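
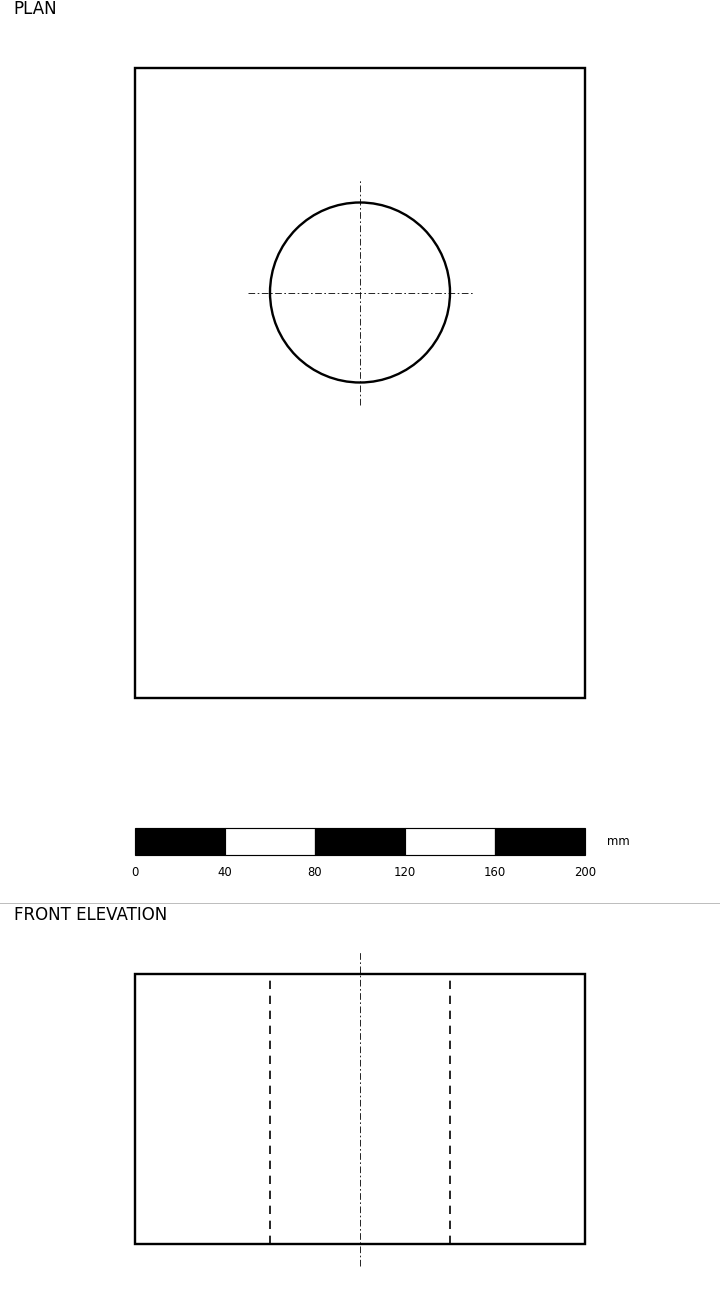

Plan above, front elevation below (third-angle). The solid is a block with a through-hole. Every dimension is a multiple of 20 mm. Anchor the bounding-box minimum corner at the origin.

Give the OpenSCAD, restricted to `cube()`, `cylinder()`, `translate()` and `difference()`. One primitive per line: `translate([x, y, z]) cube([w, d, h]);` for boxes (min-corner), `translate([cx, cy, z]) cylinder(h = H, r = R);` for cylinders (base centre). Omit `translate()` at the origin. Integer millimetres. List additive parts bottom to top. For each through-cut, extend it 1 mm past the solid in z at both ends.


difference() {
  cube([200, 280, 120]);
  translate([100, 180, -1]) cylinder(h = 122, r = 40);
}


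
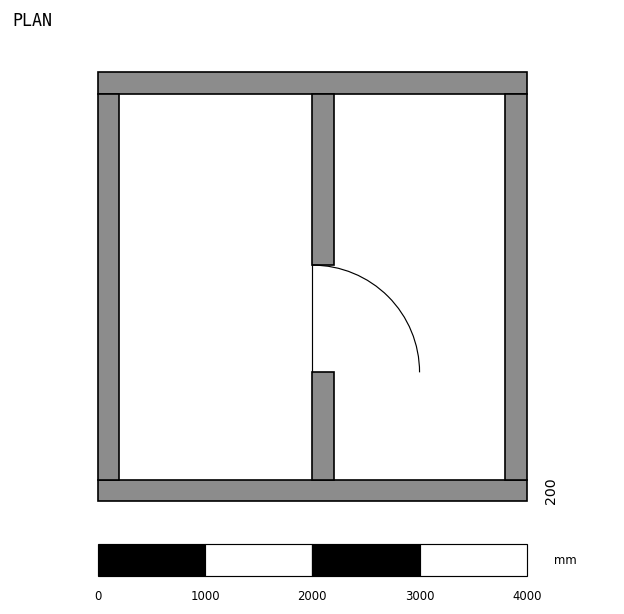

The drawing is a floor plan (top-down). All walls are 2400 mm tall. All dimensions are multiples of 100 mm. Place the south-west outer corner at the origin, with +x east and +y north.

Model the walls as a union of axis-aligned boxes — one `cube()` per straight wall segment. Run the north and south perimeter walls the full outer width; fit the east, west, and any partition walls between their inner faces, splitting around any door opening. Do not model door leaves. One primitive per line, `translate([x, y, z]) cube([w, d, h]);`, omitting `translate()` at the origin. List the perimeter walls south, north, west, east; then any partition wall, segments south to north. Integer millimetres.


cube([4000, 200, 2400]);
translate([0, 3800, 0]) cube([4000, 200, 2400]);
translate([0, 200, 0]) cube([200, 3600, 2400]);
translate([3800, 200, 0]) cube([200, 3600, 2400]);
translate([2000, 200, 0]) cube([200, 1000, 2400]);
translate([2000, 2200, 0]) cube([200, 1600, 2400]);


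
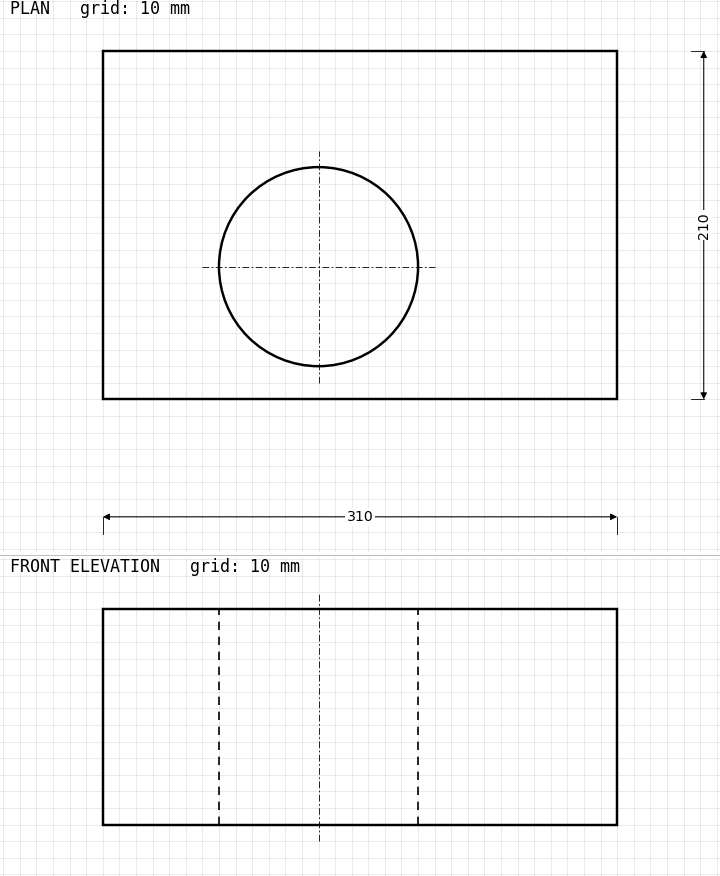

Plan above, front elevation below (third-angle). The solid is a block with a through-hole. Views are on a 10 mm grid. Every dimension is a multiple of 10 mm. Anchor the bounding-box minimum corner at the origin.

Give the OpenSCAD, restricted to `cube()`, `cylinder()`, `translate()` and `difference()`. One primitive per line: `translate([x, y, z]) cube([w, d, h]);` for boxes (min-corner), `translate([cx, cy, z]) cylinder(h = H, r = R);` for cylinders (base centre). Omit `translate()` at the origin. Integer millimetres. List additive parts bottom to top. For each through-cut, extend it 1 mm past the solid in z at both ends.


difference() {
  cube([310, 210, 130]);
  translate([130, 80, -1]) cylinder(h = 132, r = 60);
}


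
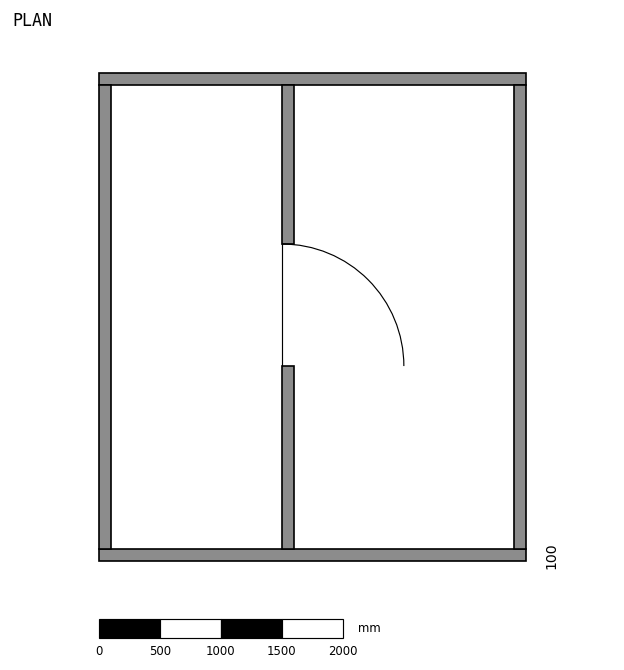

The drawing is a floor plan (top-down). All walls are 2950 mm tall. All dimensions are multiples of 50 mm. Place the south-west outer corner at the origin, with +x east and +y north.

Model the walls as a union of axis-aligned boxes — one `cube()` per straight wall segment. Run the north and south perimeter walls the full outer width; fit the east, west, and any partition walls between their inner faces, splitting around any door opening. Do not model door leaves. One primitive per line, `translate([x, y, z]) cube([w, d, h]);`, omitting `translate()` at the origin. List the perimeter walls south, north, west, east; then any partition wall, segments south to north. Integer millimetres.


cube([3500, 100, 2950]);
translate([0, 3900, 0]) cube([3500, 100, 2950]);
translate([0, 100, 0]) cube([100, 3800, 2950]);
translate([3400, 100, 0]) cube([100, 3800, 2950]);
translate([1500, 100, 0]) cube([100, 1500, 2950]);
translate([1500, 2600, 0]) cube([100, 1300, 2950]);


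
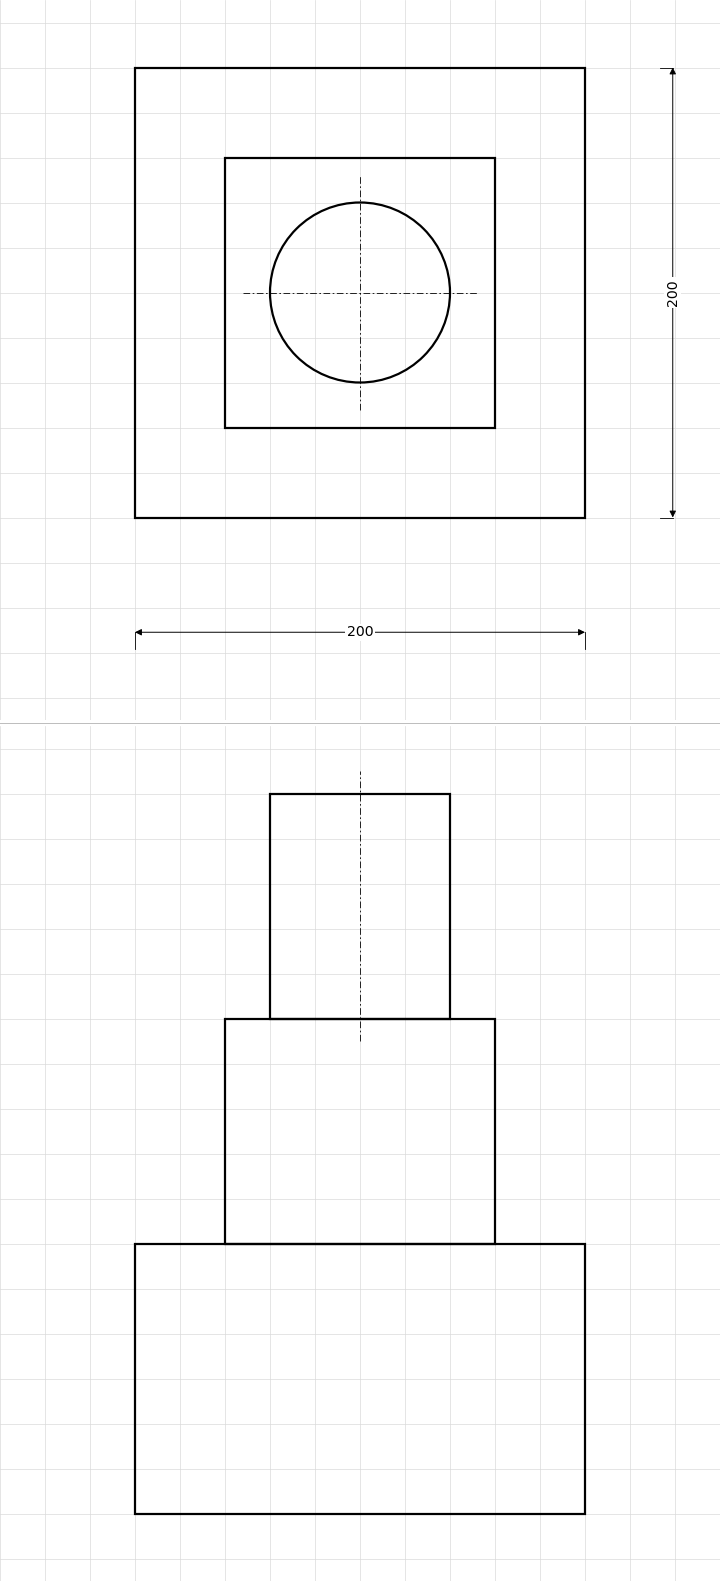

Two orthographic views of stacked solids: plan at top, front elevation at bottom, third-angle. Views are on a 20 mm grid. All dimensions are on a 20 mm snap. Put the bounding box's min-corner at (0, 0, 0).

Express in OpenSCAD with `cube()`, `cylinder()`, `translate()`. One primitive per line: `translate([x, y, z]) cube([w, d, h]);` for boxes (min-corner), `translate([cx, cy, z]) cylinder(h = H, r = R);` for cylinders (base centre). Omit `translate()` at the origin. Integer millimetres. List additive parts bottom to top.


cube([200, 200, 120]);
translate([40, 40, 120]) cube([120, 120, 100]);
translate([100, 100, 220]) cylinder(h = 100, r = 40);


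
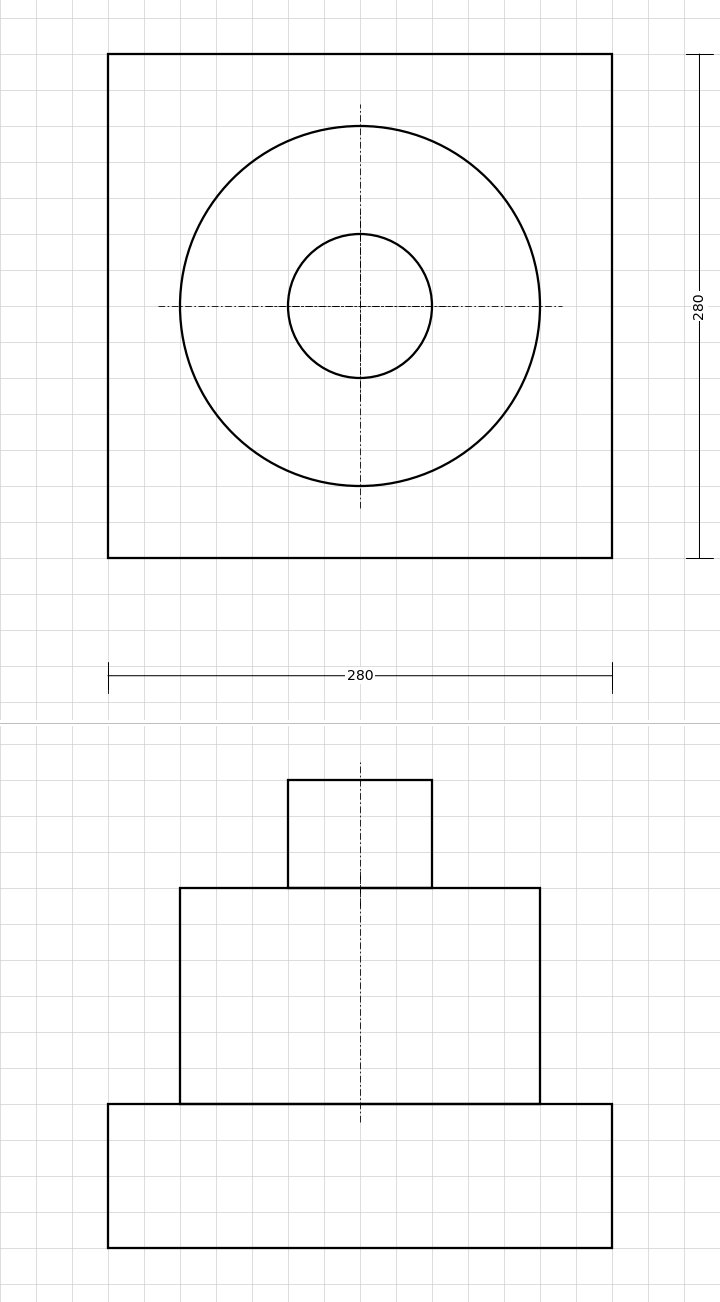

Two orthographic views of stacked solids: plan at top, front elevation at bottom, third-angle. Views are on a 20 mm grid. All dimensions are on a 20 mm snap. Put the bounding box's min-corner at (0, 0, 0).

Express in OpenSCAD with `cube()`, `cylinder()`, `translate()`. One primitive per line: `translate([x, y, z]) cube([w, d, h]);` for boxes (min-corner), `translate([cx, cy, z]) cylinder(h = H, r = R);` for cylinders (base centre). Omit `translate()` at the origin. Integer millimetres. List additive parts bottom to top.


cube([280, 280, 80]);
translate([140, 140, 80]) cylinder(h = 120, r = 100);
translate([140, 140, 200]) cylinder(h = 60, r = 40);


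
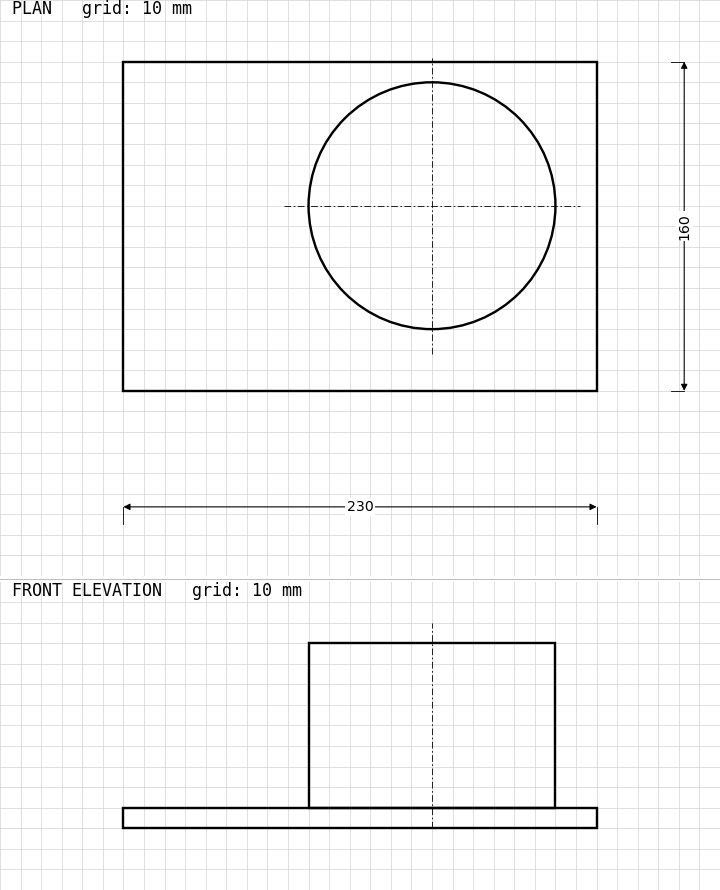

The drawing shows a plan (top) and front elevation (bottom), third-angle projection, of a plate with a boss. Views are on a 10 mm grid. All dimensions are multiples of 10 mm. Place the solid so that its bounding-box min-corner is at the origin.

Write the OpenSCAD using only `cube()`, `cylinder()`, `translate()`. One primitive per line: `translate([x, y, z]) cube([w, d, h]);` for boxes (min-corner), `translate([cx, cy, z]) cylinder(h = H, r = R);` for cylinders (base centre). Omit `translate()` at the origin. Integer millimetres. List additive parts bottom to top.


cube([230, 160, 10]);
translate([150, 90, 10]) cylinder(h = 80, r = 60);


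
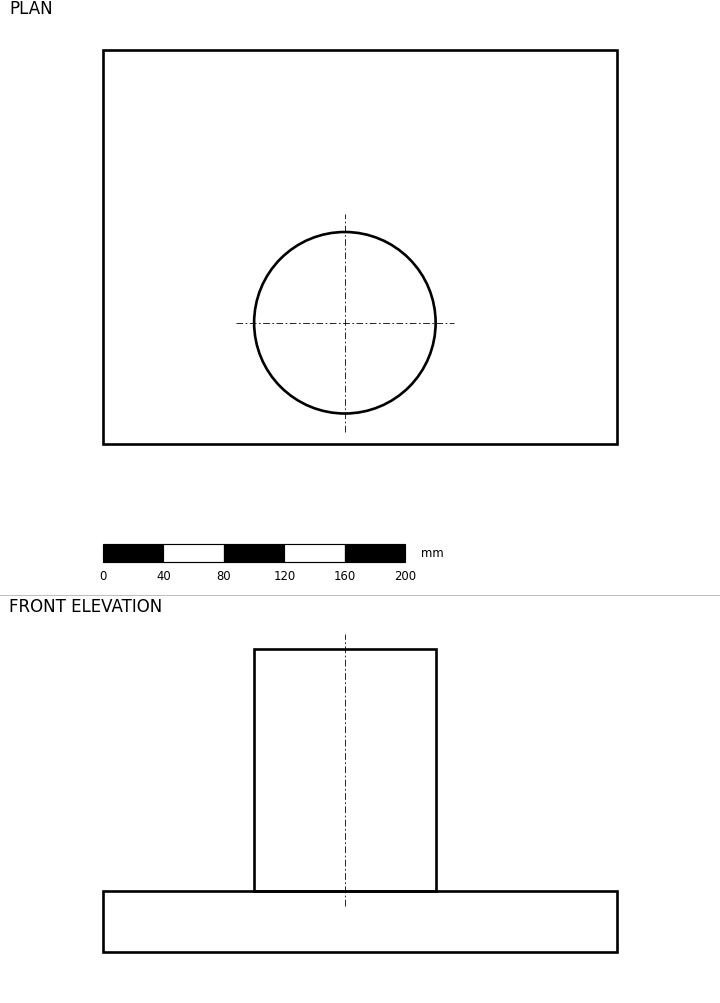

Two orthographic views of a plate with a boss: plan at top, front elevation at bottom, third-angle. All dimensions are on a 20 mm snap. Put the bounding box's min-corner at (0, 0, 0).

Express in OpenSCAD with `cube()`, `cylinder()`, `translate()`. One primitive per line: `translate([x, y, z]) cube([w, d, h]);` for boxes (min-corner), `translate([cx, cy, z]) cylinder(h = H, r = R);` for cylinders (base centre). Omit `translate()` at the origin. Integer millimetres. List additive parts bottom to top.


cube([340, 260, 40]);
translate([160, 80, 40]) cylinder(h = 160, r = 60);


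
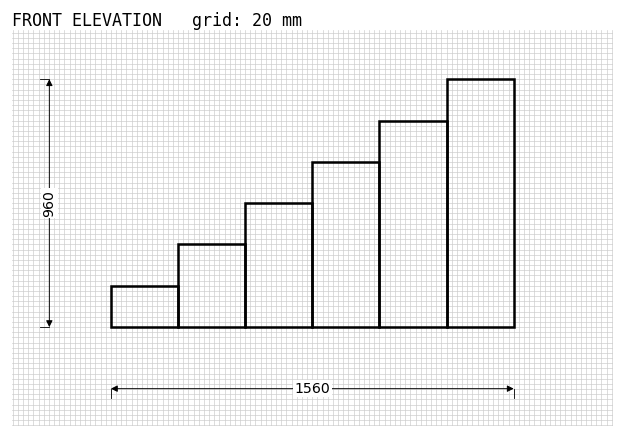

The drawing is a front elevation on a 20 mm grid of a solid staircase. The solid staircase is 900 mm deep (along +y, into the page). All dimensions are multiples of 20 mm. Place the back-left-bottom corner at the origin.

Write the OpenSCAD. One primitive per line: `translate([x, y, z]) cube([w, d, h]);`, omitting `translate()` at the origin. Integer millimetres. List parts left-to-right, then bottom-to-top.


cube([260, 900, 160]);
translate([260, 0, 0]) cube([260, 900, 320]);
translate([520, 0, 0]) cube([260, 900, 480]);
translate([780, 0, 0]) cube([260, 900, 640]);
translate([1040, 0, 0]) cube([260, 900, 800]);
translate([1300, 0, 0]) cube([260, 900, 960]);


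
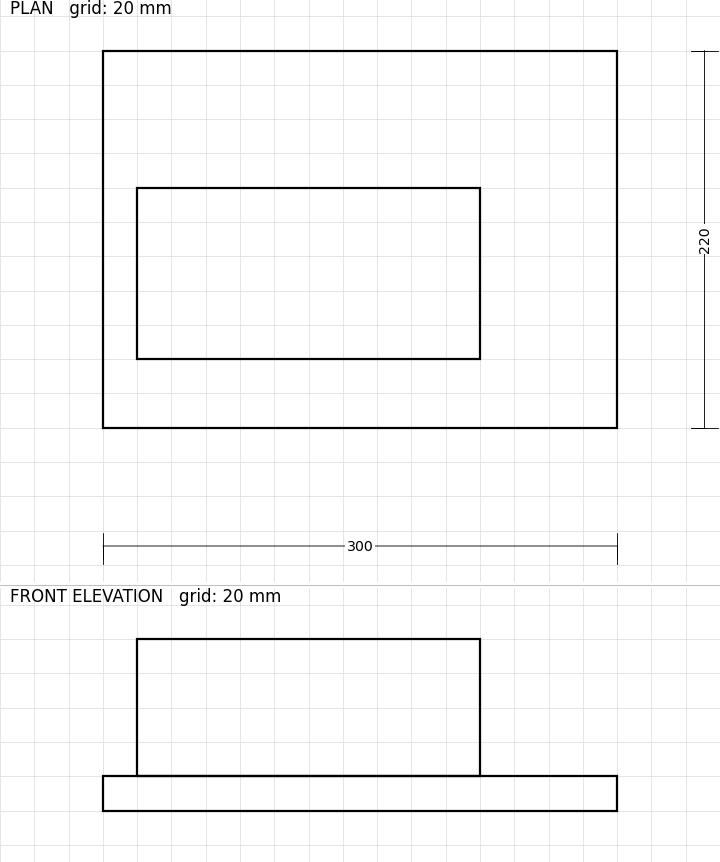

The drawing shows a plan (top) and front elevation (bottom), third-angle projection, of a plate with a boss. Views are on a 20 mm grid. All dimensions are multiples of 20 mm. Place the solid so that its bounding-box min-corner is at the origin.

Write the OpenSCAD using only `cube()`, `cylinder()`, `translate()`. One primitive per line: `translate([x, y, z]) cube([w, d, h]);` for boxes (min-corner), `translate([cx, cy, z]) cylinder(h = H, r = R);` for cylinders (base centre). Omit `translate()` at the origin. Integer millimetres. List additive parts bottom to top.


cube([300, 220, 20]);
translate([20, 40, 20]) cube([200, 100, 80]);


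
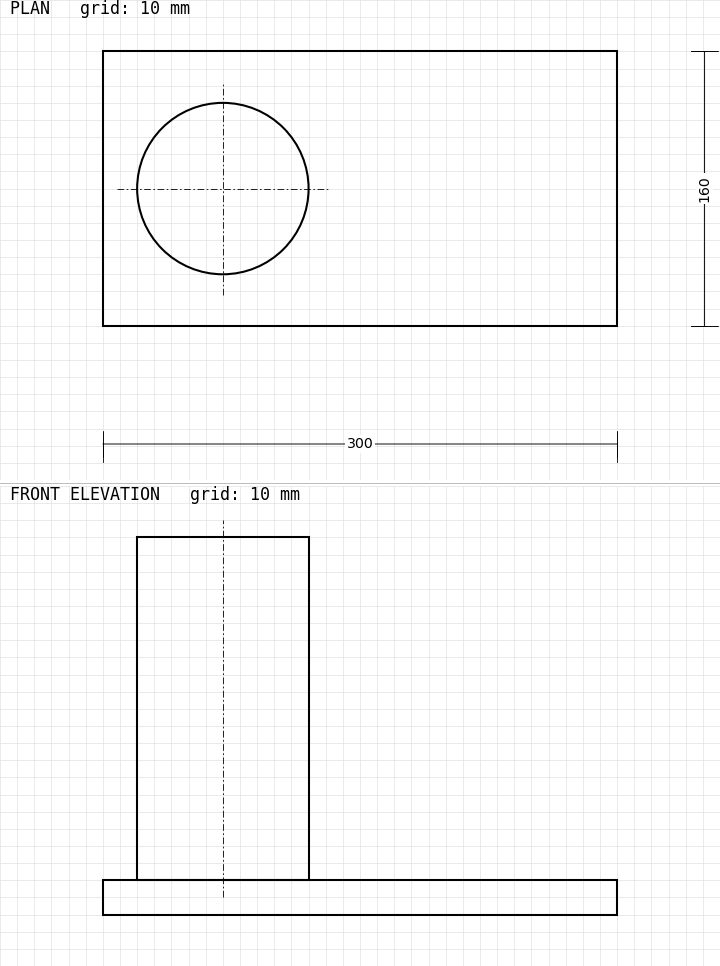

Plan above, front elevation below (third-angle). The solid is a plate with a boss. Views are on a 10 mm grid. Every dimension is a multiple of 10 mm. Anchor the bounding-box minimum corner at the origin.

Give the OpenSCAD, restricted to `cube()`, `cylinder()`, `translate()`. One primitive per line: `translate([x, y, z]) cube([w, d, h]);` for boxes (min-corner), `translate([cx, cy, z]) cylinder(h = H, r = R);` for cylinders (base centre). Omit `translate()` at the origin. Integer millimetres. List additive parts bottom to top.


cube([300, 160, 20]);
translate([70, 80, 20]) cylinder(h = 200, r = 50);


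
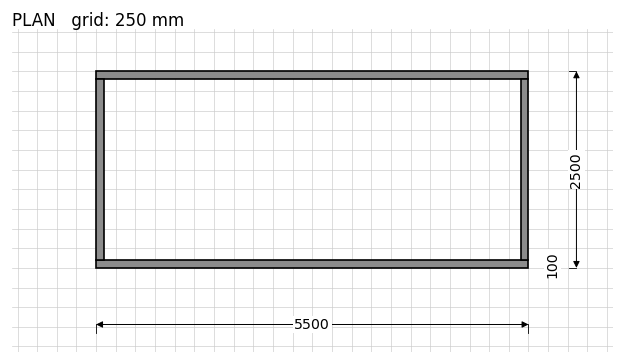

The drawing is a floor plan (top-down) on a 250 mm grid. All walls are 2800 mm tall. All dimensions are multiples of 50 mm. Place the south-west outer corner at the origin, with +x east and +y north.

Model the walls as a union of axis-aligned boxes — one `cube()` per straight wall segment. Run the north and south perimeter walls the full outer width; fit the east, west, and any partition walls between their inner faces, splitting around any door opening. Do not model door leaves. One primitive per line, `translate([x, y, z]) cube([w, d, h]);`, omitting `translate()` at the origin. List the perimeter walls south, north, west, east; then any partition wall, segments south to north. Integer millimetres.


cube([5500, 100, 2800]);
translate([0, 2400, 0]) cube([5500, 100, 2800]);
translate([0, 100, 0]) cube([100, 2300, 2800]);
translate([5400, 100, 0]) cube([100, 2300, 2800]);


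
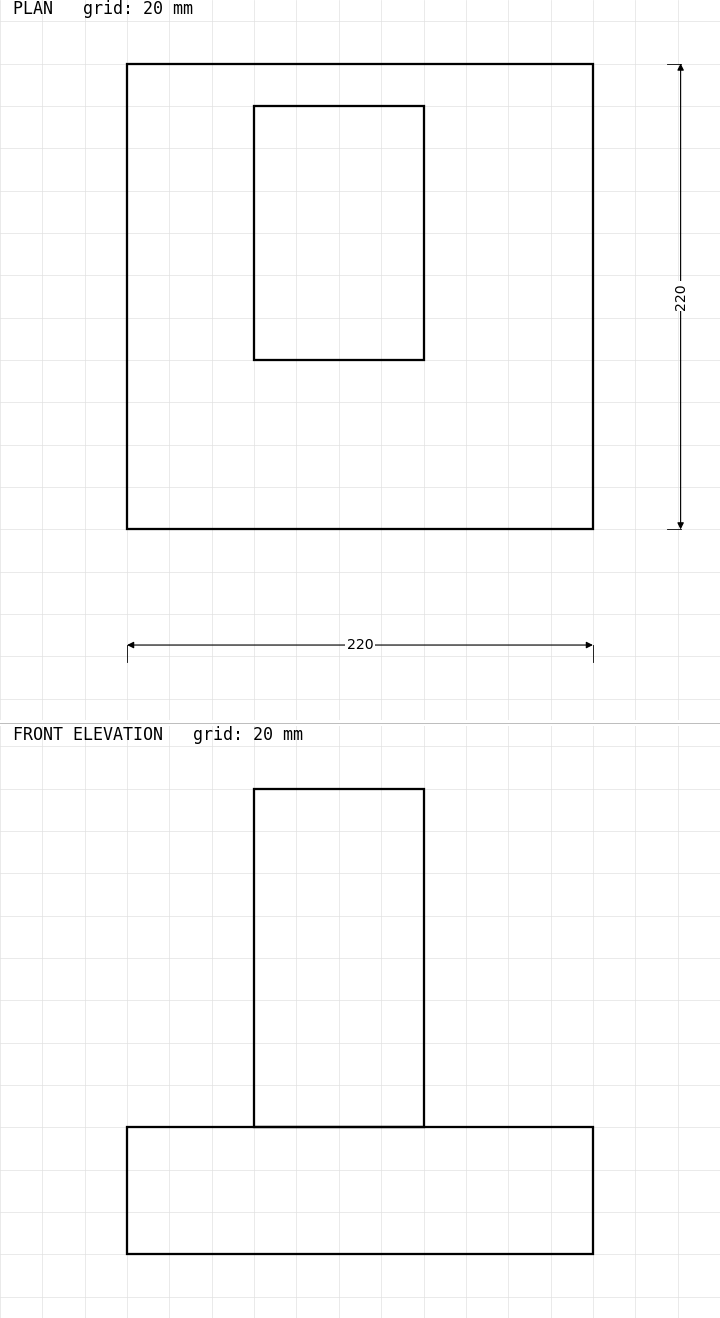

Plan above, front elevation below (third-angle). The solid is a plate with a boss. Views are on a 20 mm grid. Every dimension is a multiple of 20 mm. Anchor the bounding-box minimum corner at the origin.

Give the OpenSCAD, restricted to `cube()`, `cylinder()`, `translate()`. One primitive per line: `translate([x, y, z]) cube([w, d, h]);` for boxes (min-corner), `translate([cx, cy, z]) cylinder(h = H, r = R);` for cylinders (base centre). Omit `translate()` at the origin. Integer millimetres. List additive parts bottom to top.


cube([220, 220, 60]);
translate([60, 80, 60]) cube([80, 120, 160]);


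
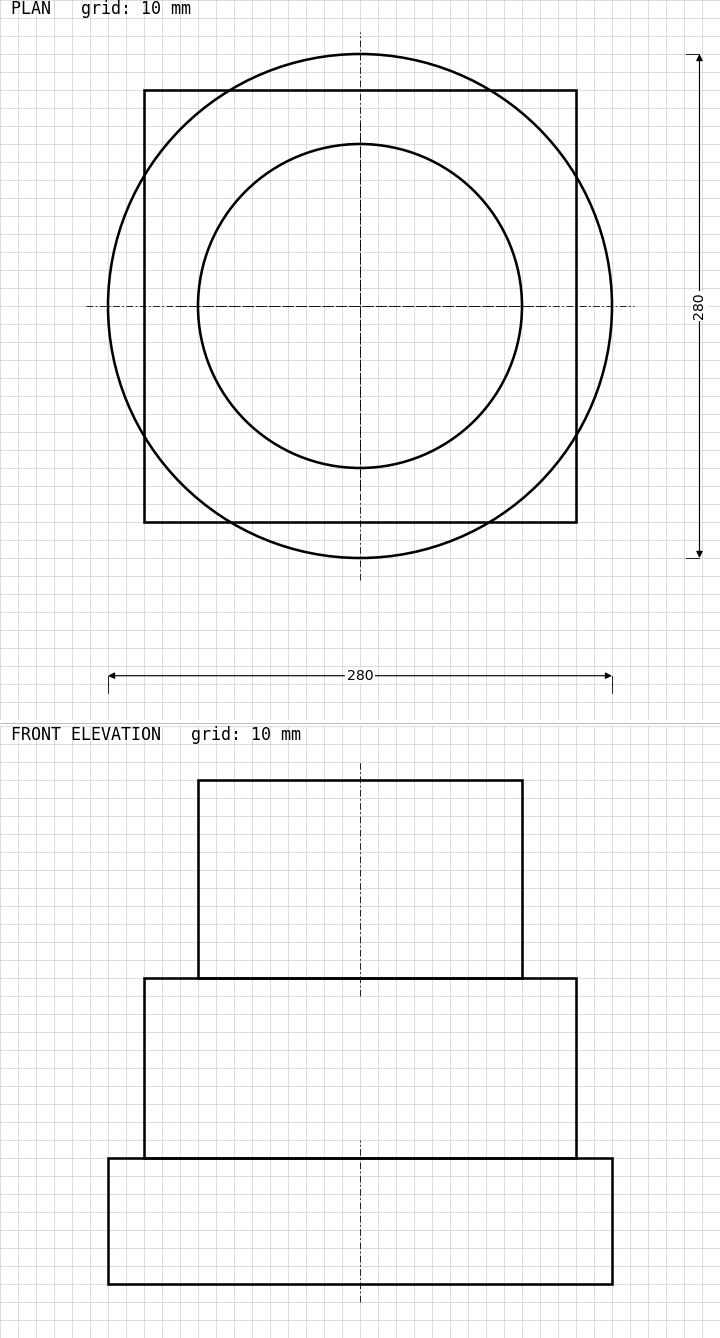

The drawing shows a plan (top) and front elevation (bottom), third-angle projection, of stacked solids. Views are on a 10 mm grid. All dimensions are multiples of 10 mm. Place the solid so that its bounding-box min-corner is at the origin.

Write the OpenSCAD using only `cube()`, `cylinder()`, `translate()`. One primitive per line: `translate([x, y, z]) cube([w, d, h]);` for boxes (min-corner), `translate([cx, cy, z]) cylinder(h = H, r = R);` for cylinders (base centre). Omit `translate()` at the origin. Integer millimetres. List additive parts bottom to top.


translate([140, 140, 0]) cylinder(h = 70, r = 140);
translate([20, 20, 70]) cube([240, 240, 100]);
translate([140, 140, 170]) cylinder(h = 110, r = 90);


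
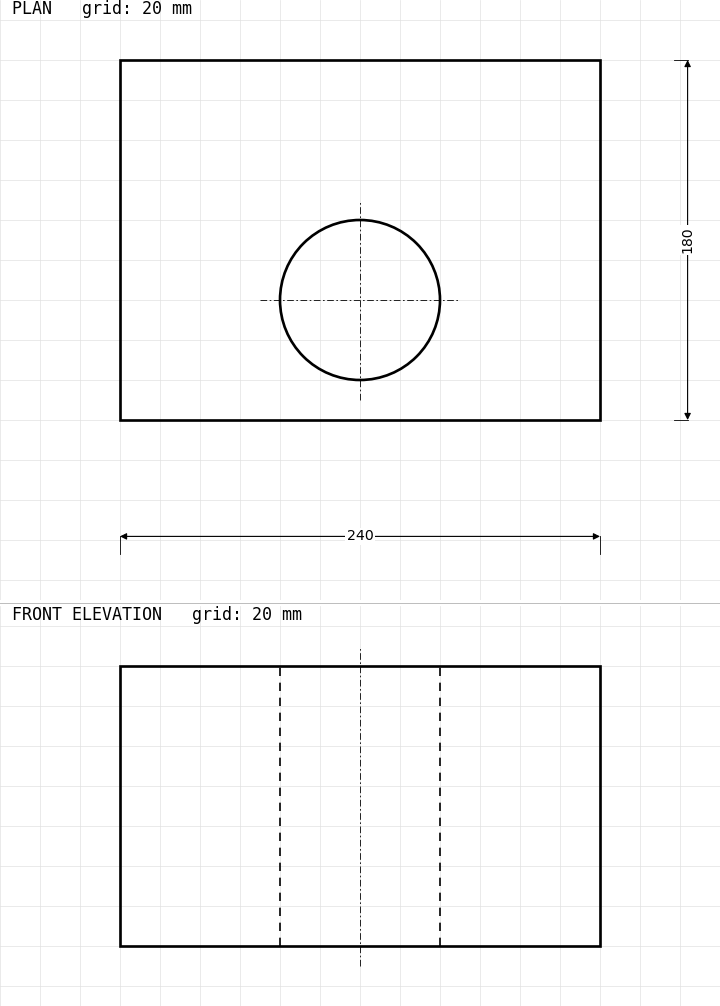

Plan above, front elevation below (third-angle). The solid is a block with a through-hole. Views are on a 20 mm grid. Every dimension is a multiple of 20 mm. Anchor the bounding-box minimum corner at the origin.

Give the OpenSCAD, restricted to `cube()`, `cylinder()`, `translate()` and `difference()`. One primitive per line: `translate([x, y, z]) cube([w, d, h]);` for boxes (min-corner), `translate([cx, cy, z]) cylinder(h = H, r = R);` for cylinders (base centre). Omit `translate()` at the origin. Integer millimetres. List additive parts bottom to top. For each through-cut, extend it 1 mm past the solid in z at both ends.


difference() {
  cube([240, 180, 140]);
  translate([120, 60, -1]) cylinder(h = 142, r = 40);
}


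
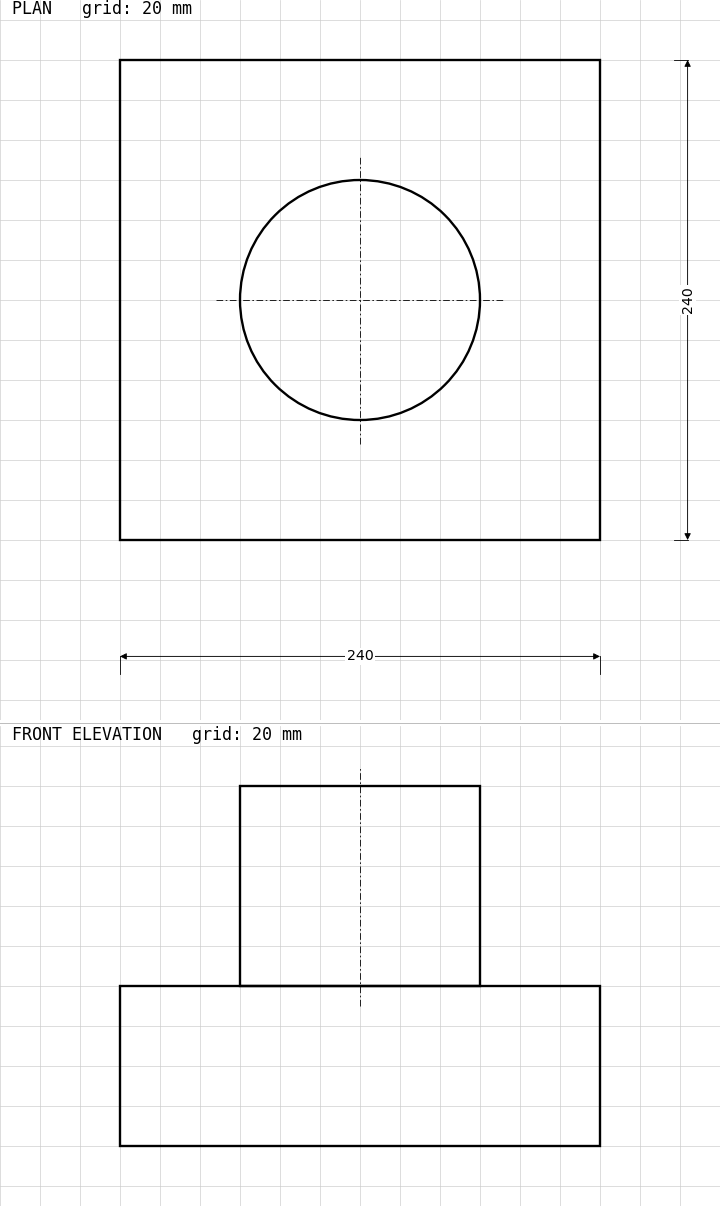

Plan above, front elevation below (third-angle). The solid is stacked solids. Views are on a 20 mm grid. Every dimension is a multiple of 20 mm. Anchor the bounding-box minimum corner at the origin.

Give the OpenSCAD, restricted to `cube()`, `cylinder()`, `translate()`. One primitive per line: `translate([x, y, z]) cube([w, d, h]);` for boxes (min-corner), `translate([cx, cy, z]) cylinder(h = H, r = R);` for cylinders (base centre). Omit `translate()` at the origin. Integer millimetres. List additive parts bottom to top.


cube([240, 240, 80]);
translate([120, 120, 80]) cylinder(h = 100, r = 60);


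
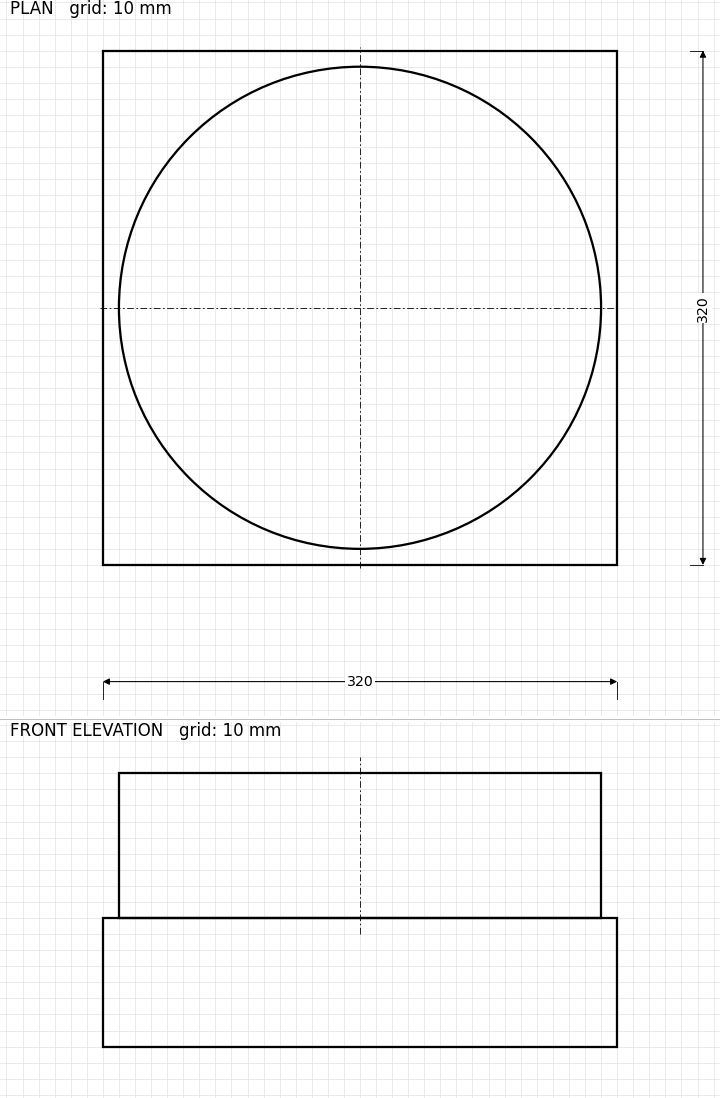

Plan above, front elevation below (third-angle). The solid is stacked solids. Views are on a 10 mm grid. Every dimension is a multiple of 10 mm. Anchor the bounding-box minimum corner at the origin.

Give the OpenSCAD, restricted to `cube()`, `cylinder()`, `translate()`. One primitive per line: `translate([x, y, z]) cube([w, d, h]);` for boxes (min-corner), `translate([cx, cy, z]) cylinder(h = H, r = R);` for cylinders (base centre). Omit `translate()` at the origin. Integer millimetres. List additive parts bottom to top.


cube([320, 320, 80]);
translate([160, 160, 80]) cylinder(h = 90, r = 150);


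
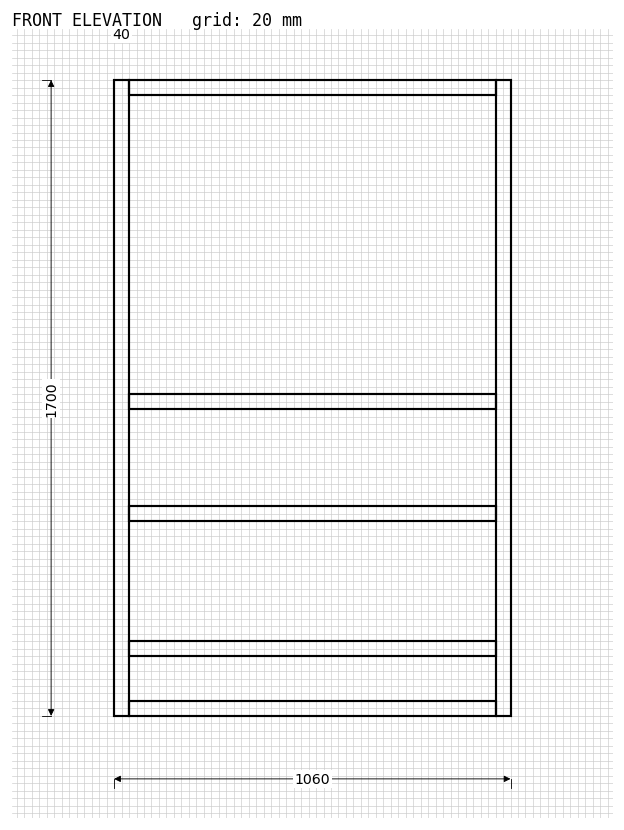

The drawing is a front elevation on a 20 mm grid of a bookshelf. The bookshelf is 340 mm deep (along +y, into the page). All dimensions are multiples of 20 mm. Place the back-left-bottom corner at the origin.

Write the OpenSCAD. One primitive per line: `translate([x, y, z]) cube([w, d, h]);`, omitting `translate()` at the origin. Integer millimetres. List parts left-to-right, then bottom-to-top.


cube([40, 340, 1700]);
translate([40, 0, 0]) cube([980, 340, 40]);
translate([40, 0, 160]) cube([980, 340, 40]);
translate([40, 0, 520]) cube([980, 340, 40]);
translate([40, 0, 820]) cube([980, 340, 40]);
translate([40, 0, 1660]) cube([980, 340, 40]);
translate([1020, 0, 0]) cube([40, 340, 1700]);


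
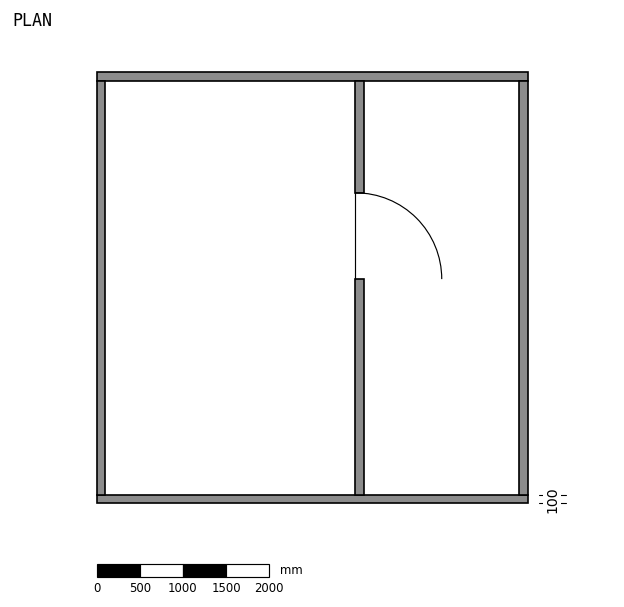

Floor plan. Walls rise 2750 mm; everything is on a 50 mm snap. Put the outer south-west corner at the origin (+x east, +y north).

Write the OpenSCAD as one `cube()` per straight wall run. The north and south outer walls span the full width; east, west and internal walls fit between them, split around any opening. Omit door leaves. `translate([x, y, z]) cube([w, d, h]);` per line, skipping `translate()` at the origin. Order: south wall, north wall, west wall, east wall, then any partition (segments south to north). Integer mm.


cube([5000, 100, 2750]);
translate([0, 4900, 0]) cube([5000, 100, 2750]);
translate([0, 100, 0]) cube([100, 4800, 2750]);
translate([4900, 100, 0]) cube([100, 4800, 2750]);
translate([3000, 100, 0]) cube([100, 2500, 2750]);
translate([3000, 3600, 0]) cube([100, 1300, 2750]);


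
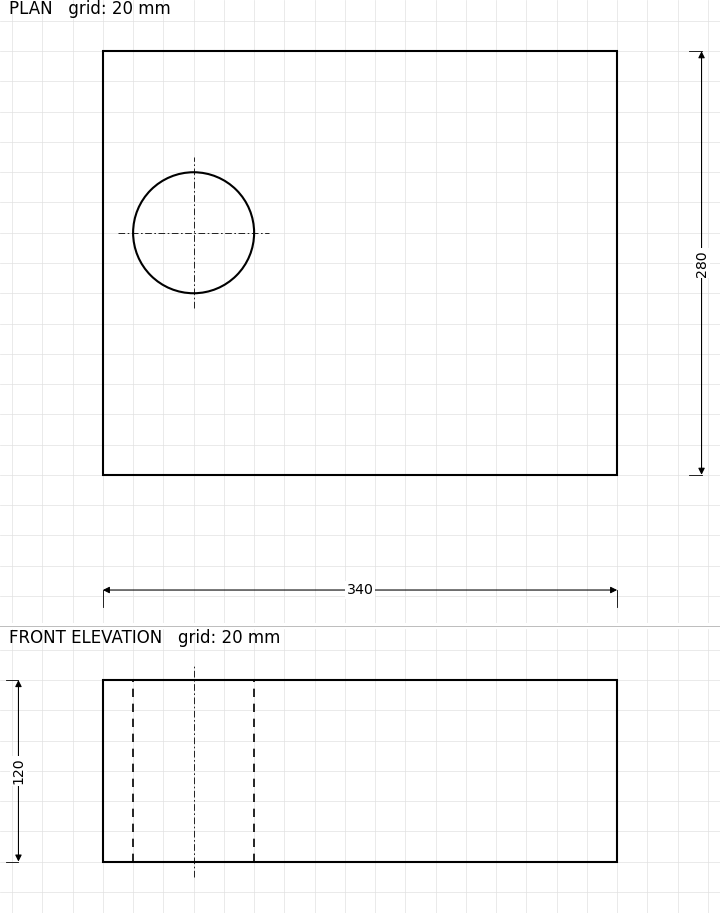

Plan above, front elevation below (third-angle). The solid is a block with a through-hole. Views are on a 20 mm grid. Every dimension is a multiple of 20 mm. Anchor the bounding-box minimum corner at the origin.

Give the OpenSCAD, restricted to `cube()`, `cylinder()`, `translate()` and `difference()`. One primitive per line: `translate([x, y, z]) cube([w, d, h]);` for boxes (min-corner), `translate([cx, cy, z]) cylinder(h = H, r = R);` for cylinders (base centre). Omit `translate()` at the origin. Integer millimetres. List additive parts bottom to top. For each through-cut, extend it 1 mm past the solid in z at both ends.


difference() {
  cube([340, 280, 120]);
  translate([60, 160, -1]) cylinder(h = 122, r = 40);
}


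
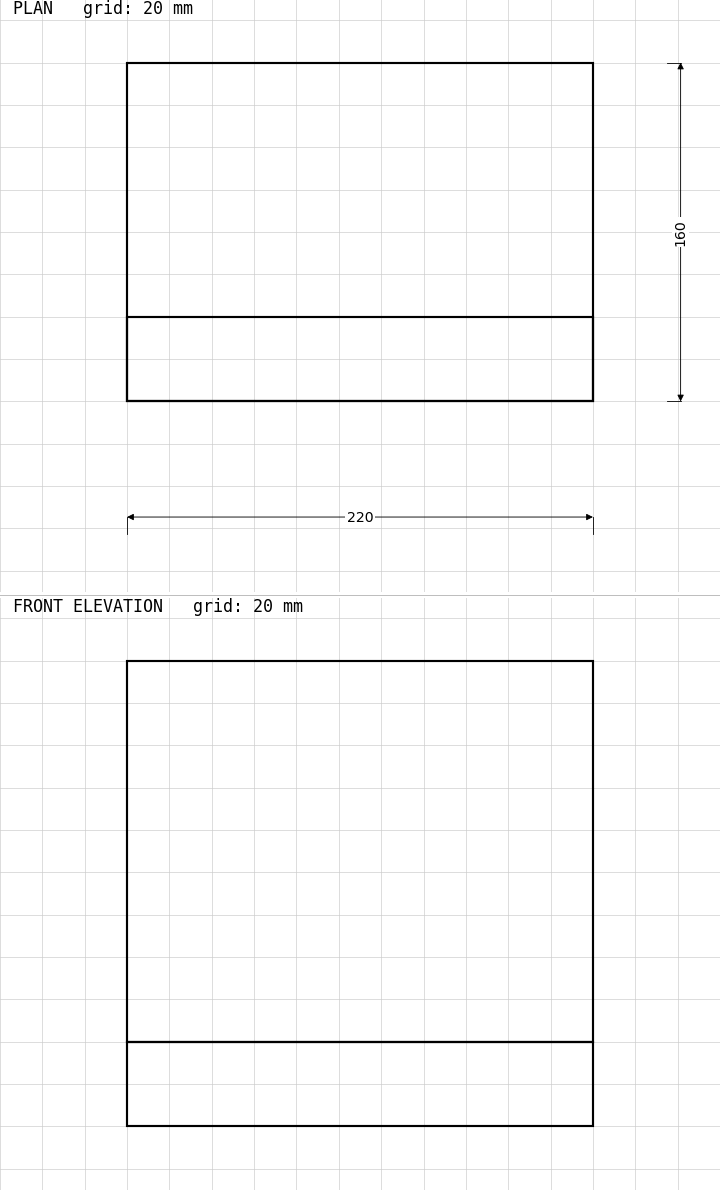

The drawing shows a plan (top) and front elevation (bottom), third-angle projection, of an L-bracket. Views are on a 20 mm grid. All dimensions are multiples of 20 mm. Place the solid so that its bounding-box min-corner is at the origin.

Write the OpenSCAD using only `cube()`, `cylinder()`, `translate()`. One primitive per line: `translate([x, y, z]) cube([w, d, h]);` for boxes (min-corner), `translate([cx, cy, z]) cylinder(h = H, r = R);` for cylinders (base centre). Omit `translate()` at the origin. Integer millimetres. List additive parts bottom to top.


cube([220, 160, 40]);
translate([0, 0, 40]) cube([220, 40, 180]);


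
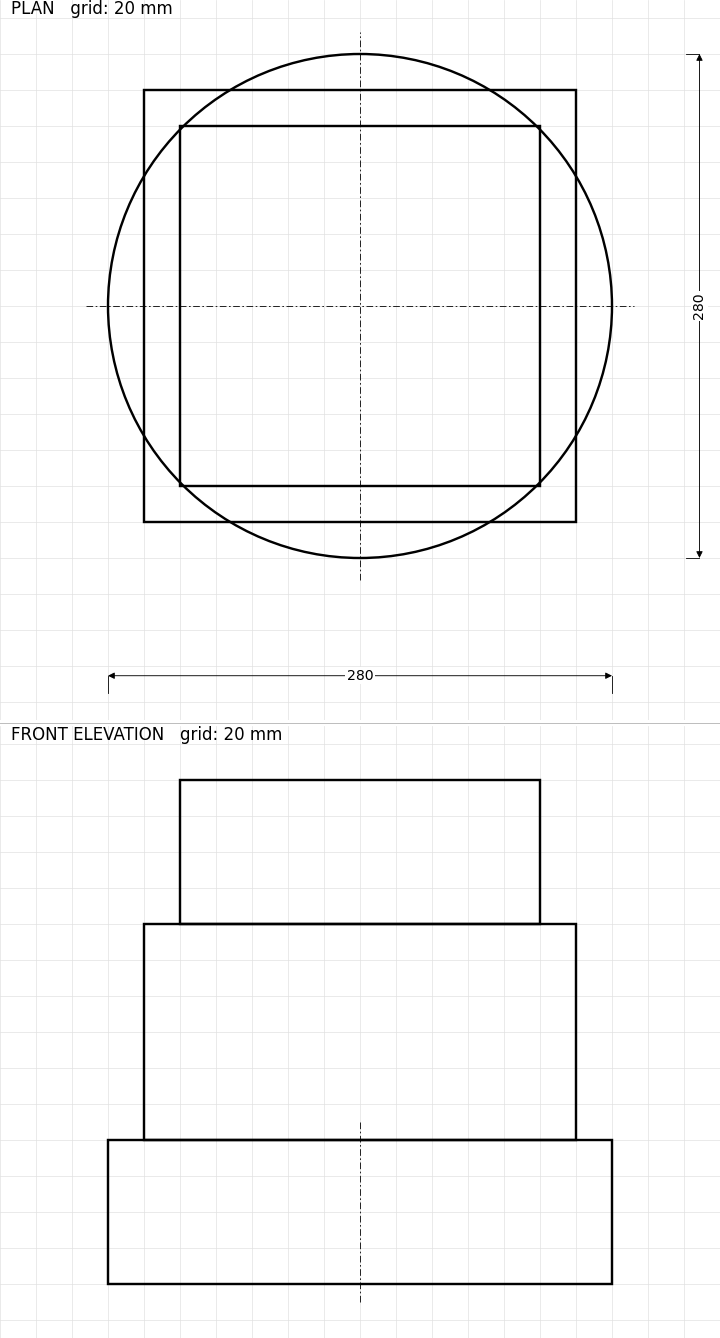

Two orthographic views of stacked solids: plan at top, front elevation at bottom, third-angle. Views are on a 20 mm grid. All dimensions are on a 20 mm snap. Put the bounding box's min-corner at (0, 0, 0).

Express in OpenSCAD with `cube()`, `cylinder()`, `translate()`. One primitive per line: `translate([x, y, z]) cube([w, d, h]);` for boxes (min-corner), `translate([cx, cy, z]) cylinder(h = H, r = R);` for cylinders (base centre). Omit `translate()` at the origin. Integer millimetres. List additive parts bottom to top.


translate([140, 140, 0]) cylinder(h = 80, r = 140);
translate([20, 20, 80]) cube([240, 240, 120]);
translate([40, 40, 200]) cube([200, 200, 80]);


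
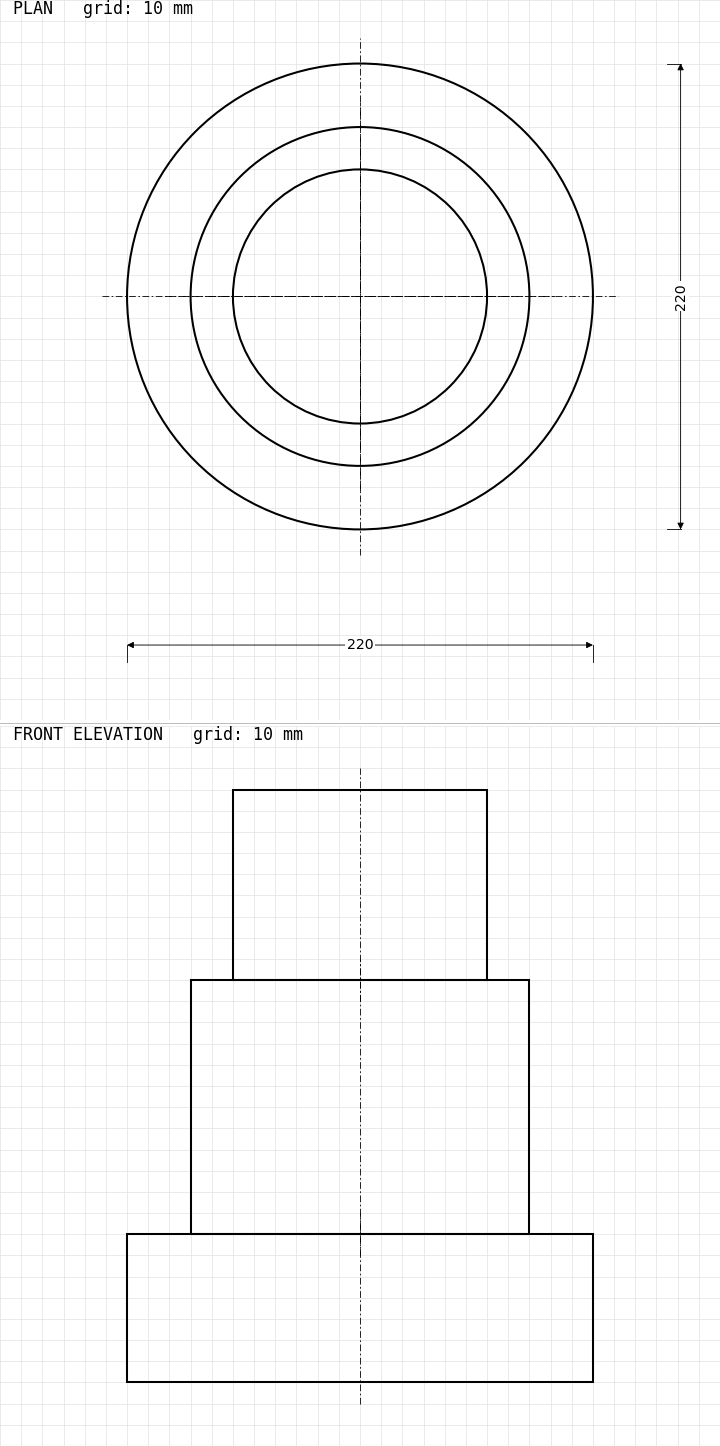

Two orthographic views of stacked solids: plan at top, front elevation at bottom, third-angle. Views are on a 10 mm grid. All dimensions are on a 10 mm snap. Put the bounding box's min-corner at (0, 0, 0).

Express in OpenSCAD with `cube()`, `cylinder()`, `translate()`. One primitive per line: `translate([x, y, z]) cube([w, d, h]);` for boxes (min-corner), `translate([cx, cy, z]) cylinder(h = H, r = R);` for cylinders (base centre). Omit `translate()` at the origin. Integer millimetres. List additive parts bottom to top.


translate([110, 110, 0]) cylinder(h = 70, r = 110);
translate([110, 110, 70]) cylinder(h = 120, r = 80);
translate([110, 110, 190]) cylinder(h = 90, r = 60);


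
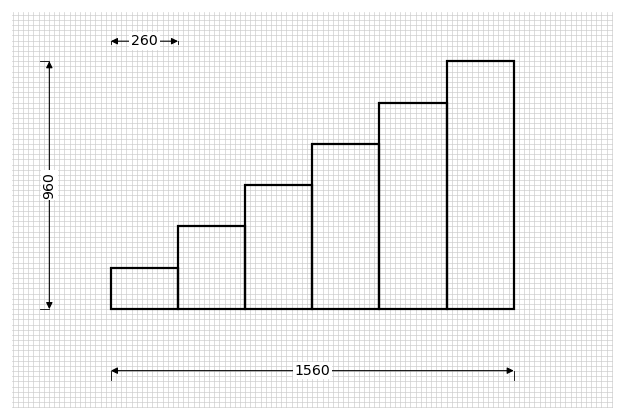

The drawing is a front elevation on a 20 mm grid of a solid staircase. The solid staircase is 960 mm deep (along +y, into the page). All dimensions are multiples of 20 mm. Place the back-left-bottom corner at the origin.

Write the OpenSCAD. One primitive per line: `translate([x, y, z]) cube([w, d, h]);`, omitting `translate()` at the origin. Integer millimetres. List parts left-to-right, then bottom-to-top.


cube([260, 960, 160]);
translate([260, 0, 0]) cube([260, 960, 320]);
translate([520, 0, 0]) cube([260, 960, 480]);
translate([780, 0, 0]) cube([260, 960, 640]);
translate([1040, 0, 0]) cube([260, 960, 800]);
translate([1300, 0, 0]) cube([260, 960, 960]);


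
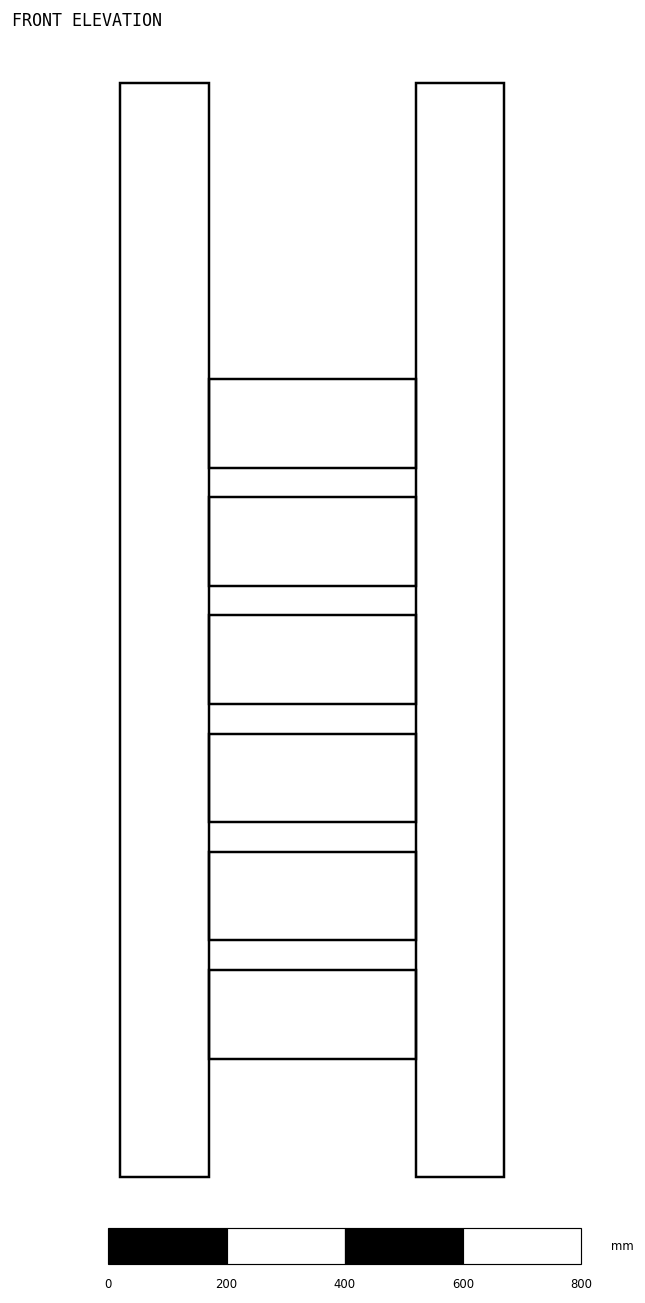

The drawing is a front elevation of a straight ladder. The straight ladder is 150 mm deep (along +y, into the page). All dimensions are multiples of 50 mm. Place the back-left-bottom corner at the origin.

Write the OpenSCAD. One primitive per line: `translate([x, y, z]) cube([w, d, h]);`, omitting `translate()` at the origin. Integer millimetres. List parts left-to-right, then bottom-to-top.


cube([150, 150, 1850]);
translate([150, 0, 200]) cube([350, 150, 150]);
translate([150, 0, 400]) cube([350, 150, 150]);
translate([150, 0, 600]) cube([350, 150, 150]);
translate([150, 0, 800]) cube([350, 150, 150]);
translate([150, 0, 1000]) cube([350, 150, 150]);
translate([150, 0, 1200]) cube([350, 150, 150]);
translate([500, 0, 0]) cube([150, 150, 1850]);


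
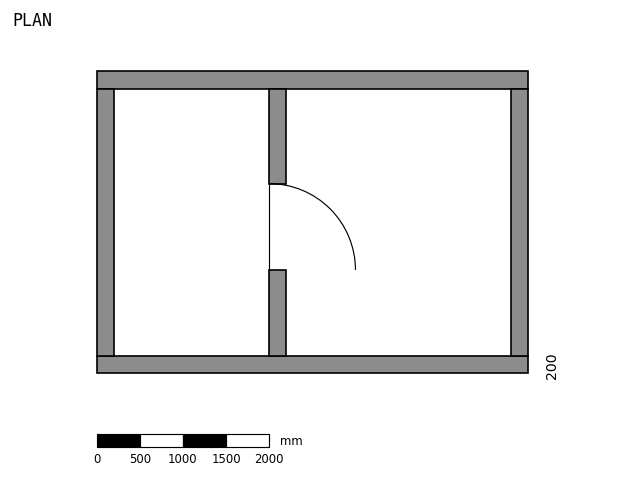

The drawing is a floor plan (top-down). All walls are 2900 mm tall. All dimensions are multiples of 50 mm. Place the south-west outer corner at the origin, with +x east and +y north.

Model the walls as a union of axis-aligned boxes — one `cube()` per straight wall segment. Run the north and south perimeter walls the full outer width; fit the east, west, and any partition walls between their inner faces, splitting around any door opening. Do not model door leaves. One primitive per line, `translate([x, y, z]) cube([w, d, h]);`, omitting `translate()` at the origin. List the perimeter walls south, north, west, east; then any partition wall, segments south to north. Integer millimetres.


cube([5000, 200, 2900]);
translate([0, 3300, 0]) cube([5000, 200, 2900]);
translate([0, 200, 0]) cube([200, 3100, 2900]);
translate([4800, 200, 0]) cube([200, 3100, 2900]);
translate([2000, 200, 0]) cube([200, 1000, 2900]);
translate([2000, 2200, 0]) cube([200, 1100, 2900]);


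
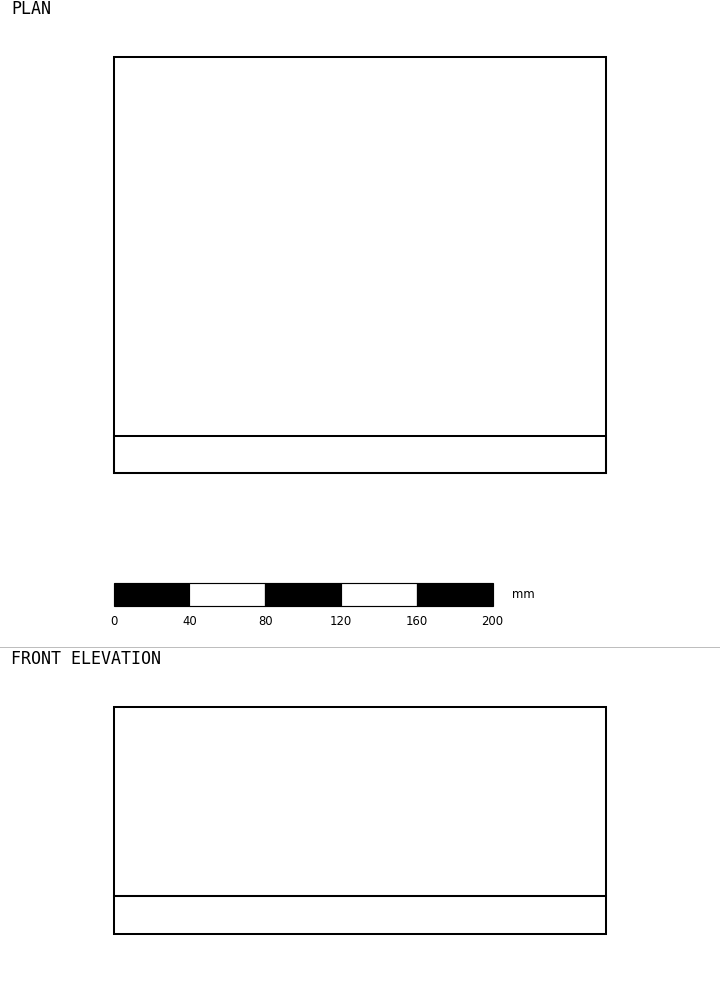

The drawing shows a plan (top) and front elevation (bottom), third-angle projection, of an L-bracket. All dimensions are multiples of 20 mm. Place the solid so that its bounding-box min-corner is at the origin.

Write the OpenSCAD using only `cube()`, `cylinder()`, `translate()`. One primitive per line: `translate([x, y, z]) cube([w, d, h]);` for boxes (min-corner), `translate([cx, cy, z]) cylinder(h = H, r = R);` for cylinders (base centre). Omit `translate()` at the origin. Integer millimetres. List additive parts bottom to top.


cube([260, 220, 20]);
translate([0, 0, 20]) cube([260, 20, 100]);


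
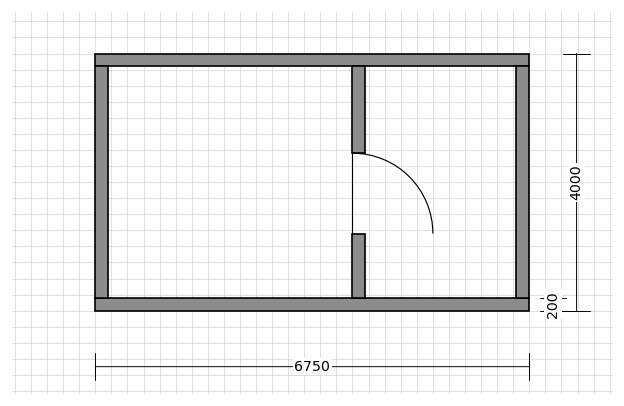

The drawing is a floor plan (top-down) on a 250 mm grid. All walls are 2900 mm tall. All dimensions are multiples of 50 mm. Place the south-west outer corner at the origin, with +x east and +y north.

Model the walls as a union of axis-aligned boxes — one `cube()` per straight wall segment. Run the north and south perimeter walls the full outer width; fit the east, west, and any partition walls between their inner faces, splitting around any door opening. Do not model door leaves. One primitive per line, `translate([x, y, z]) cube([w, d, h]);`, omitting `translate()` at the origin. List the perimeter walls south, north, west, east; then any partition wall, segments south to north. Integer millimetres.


cube([6750, 200, 2900]);
translate([0, 3800, 0]) cube([6750, 200, 2900]);
translate([0, 200, 0]) cube([200, 3600, 2900]);
translate([6550, 200, 0]) cube([200, 3600, 2900]);
translate([4000, 200, 0]) cube([200, 1000, 2900]);
translate([4000, 2450, 0]) cube([200, 1350, 2900]);


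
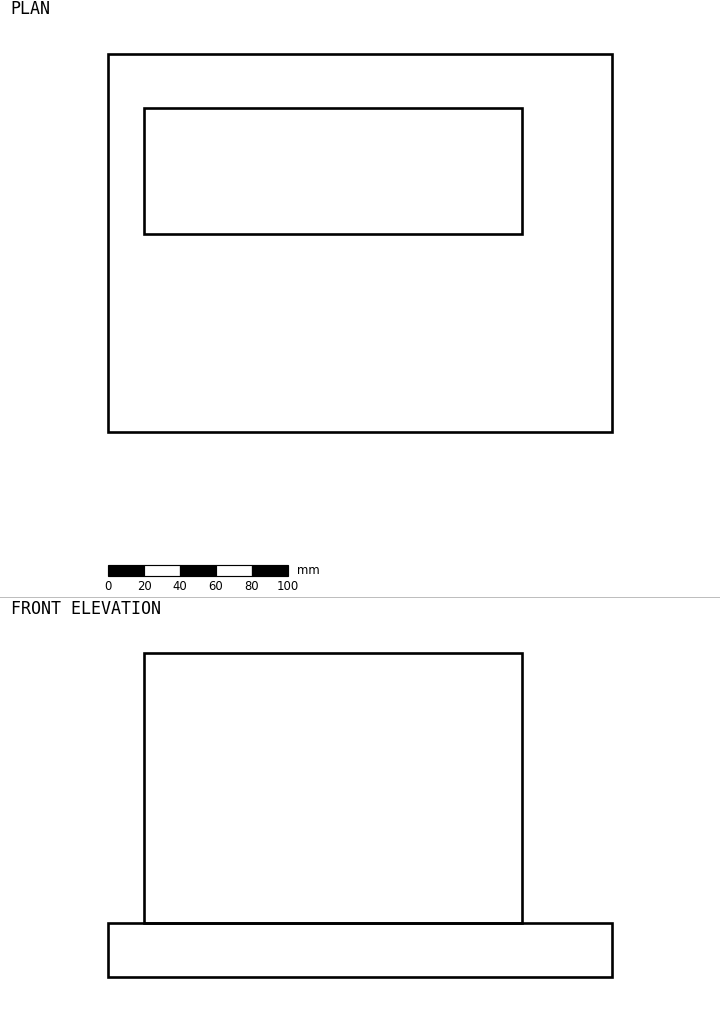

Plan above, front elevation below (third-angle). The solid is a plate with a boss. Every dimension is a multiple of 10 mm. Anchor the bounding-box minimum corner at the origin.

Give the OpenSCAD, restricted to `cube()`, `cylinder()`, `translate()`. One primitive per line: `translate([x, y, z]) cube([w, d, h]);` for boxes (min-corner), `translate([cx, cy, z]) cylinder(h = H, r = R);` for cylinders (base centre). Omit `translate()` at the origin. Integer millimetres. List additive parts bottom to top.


cube([280, 210, 30]);
translate([20, 110, 30]) cube([210, 70, 150]);


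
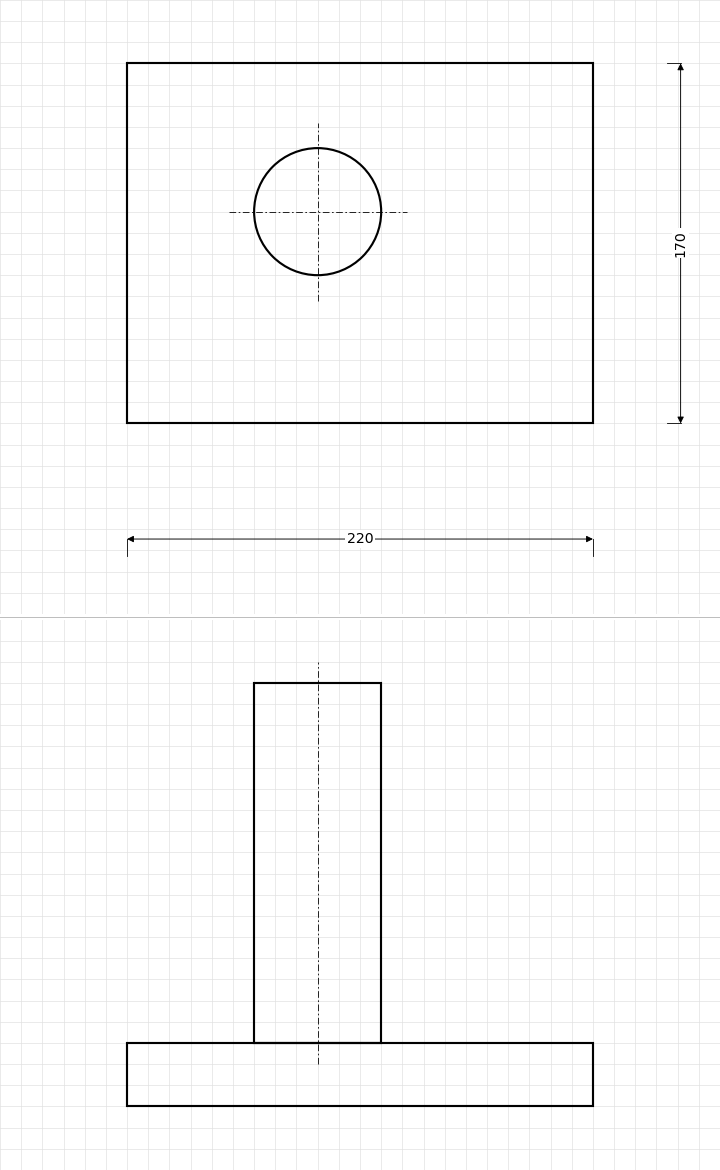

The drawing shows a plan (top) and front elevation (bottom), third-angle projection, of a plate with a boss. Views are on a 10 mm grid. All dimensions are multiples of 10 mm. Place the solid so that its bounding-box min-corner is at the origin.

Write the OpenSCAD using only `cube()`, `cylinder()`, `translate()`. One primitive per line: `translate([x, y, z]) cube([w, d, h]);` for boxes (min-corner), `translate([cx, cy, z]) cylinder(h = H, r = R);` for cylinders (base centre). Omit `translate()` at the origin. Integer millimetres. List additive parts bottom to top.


cube([220, 170, 30]);
translate([90, 100, 30]) cylinder(h = 170, r = 30);


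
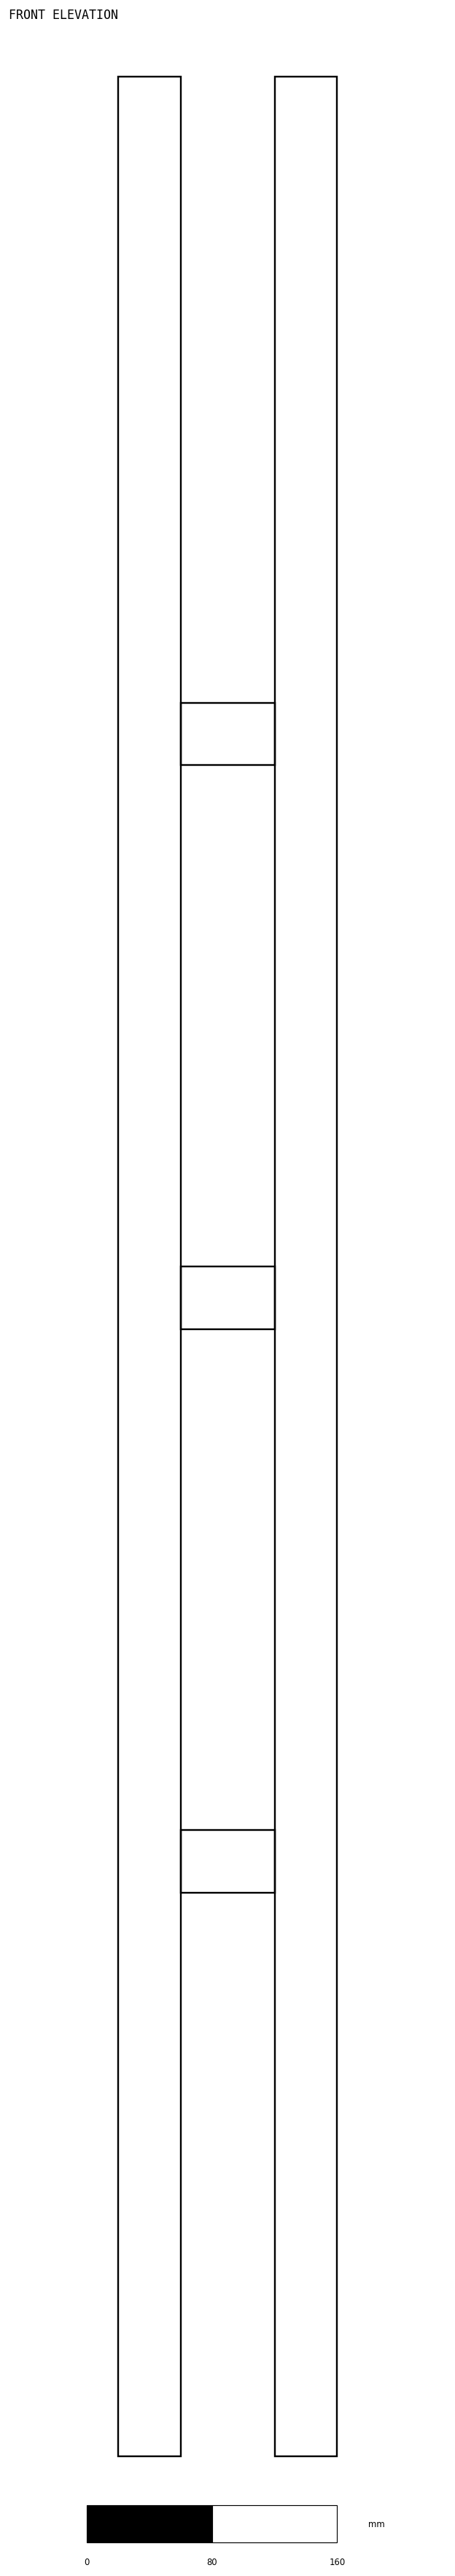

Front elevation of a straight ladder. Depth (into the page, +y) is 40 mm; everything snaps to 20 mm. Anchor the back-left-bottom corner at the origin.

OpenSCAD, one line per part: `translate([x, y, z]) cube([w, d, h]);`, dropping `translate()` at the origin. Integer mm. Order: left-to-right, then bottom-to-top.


cube([40, 40, 1520]);
translate([40, 0, 360]) cube([60, 40, 40]);
translate([40, 0, 720]) cube([60, 40, 40]);
translate([40, 0, 1080]) cube([60, 40, 40]);
translate([100, 0, 0]) cube([40, 40, 1520]);


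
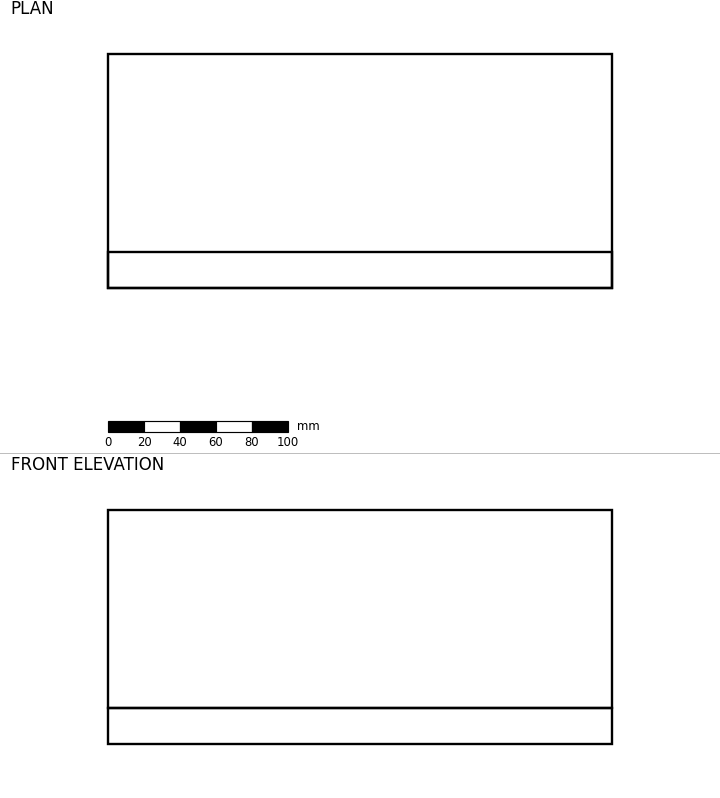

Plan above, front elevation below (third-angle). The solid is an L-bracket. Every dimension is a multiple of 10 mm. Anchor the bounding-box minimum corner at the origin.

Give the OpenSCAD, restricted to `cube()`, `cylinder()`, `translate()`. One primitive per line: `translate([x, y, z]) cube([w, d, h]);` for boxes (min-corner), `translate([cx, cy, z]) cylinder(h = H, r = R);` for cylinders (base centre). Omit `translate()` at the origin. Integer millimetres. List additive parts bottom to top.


cube([280, 130, 20]);
translate([0, 0, 20]) cube([280, 20, 110]);


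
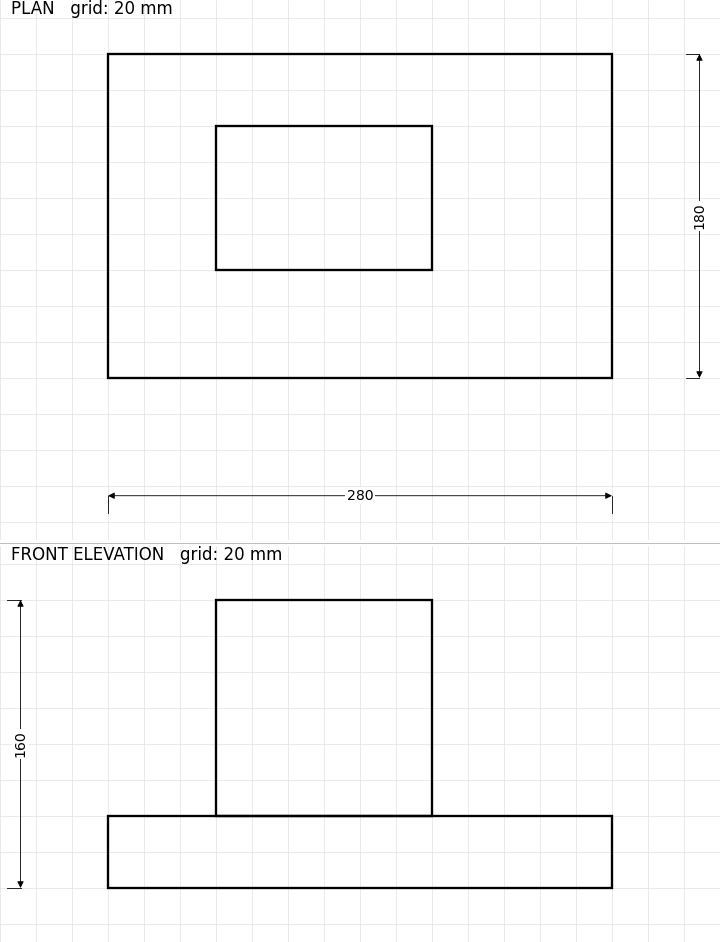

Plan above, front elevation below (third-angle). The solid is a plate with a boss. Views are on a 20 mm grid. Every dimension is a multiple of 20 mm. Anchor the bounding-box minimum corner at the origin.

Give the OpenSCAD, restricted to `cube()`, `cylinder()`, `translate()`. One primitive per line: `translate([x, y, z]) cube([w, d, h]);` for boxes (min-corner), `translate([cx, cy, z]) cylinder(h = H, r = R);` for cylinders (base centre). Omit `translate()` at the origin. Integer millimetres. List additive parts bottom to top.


cube([280, 180, 40]);
translate([60, 60, 40]) cube([120, 80, 120]);
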